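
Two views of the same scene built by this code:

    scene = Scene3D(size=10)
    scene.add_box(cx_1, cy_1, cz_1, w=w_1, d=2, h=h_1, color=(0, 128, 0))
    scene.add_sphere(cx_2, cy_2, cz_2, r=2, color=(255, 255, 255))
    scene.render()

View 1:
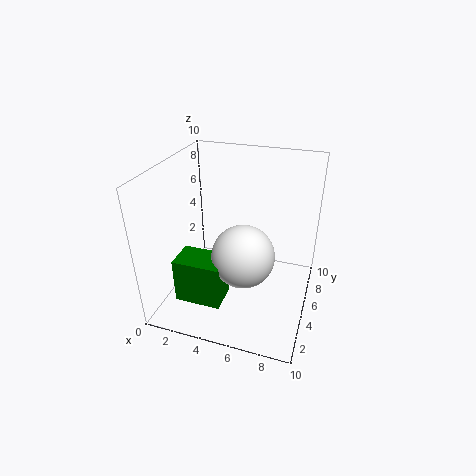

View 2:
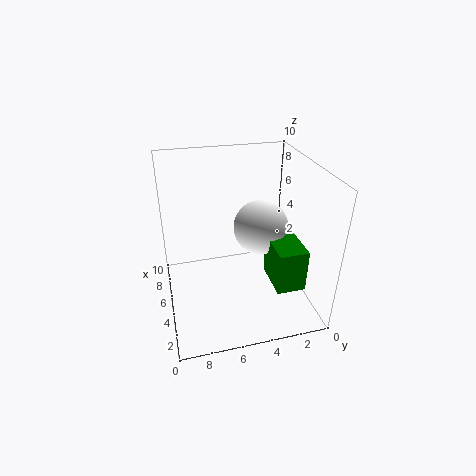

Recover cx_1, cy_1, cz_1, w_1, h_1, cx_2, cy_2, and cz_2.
cx_1 = 2
cy_1 = 1
cz_1 = 2
w_1 = 3
h_1 = 3
cx_2 = 6
cy_2 = 3
cz_2 = 5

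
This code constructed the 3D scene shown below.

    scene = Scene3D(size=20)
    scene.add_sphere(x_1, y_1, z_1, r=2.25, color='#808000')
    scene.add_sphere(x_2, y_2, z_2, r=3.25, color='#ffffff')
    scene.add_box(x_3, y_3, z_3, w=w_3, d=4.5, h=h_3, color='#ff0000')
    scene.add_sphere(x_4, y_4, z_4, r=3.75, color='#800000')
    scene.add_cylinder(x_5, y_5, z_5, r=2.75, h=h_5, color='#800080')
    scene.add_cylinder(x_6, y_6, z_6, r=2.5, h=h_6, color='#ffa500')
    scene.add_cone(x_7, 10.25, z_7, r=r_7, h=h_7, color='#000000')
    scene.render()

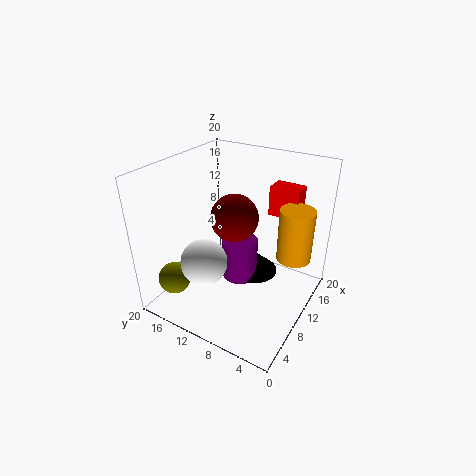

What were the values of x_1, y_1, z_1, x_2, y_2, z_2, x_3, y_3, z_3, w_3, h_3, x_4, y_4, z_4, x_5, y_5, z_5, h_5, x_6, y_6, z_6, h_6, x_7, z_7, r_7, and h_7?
x_1 = 4, y_1 = 17, z_1 = 4.25, x_2 = 6.25, y_2 = 13.25, z_2 = 7, x_3 = 16.75, y_3 = 4.25, z_3 = 11, w_3 = 3, h_3 = 4.5, x_4 = 14.75, y_4 = 13.5, z_4 = 10, x_5 = 13.5, y_5 = 11.75, z_5 = 0.75, h_5 = 6.5, x_6 = 15, y_6 = 3.5, z_6 = 6, h_6 = 7.75, x_7 = 15.5, z_7 = 1, r_7 = 3.75, h_7 = 3.5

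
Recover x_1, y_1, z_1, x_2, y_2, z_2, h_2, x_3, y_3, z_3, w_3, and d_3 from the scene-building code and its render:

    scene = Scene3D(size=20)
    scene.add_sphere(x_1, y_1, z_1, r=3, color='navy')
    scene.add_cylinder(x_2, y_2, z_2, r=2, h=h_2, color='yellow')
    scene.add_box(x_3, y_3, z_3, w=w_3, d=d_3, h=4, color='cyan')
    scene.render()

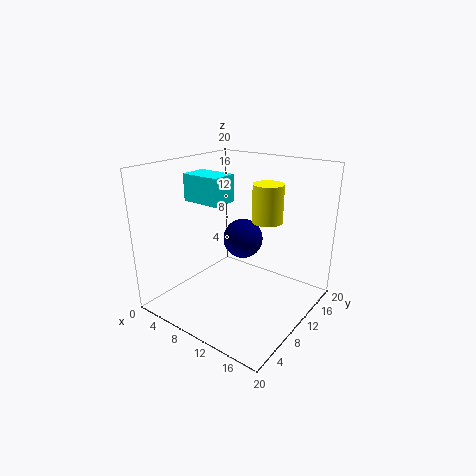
x_1 = 8
y_1 = 14
z_1 = 8
x_2 = 14
y_2 = 11
z_2 = 13
h_2 = 5
x_3 = 1
y_3 = 9
z_3 = 14
w_3 = 6
d_3 = 4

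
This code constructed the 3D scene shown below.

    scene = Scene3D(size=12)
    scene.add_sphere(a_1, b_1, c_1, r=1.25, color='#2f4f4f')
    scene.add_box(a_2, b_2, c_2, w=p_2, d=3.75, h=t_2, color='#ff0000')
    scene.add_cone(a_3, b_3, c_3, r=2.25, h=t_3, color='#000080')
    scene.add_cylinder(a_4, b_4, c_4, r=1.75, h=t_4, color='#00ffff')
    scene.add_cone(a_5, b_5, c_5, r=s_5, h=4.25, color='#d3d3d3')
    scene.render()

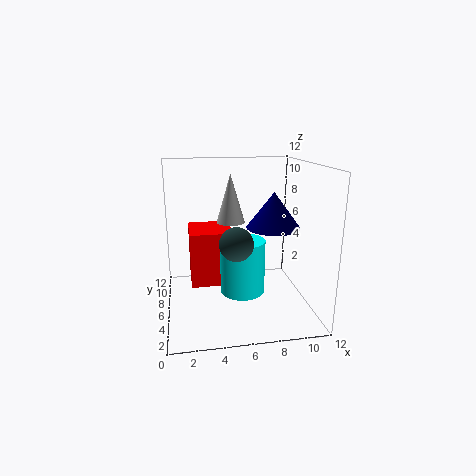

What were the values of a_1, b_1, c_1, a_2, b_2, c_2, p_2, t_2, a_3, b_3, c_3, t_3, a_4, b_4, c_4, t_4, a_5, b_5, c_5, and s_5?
a_1 = 5.25; b_1 = 2.5; c_1 = 6.75; a_2 = 2; b_2 = 5; c_2 = 2.25; p_2 = 3.5; t_2 = 4.5; a_3 = 9; b_3 = 6; c_3 = 6.75; t_3 = 3; a_4 = 6; b_4 = 4; c_4 = 2.25; t_4 = 4.25; a_5 = 5.75; b_5 = 8.25; c_5 = 6.75; s_5 = 1.25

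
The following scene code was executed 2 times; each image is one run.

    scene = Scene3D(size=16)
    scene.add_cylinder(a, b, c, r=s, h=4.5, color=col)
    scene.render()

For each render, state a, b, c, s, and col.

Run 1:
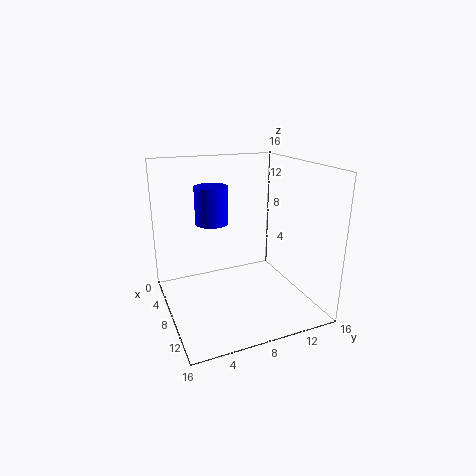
a = 3.5; b = 6.5; c = 8.5; s = 2; col = 'blue'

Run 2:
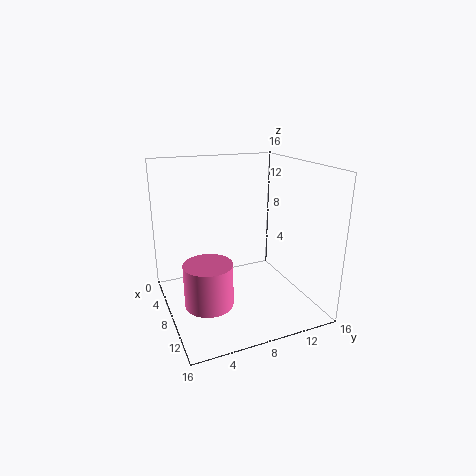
a = 11; b = 3.5; c = 2.5; s = 2.5; col = 'hotpink'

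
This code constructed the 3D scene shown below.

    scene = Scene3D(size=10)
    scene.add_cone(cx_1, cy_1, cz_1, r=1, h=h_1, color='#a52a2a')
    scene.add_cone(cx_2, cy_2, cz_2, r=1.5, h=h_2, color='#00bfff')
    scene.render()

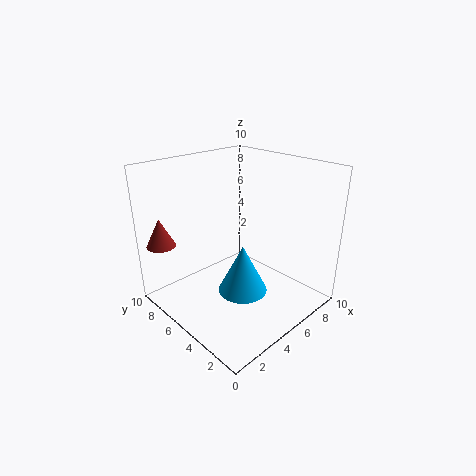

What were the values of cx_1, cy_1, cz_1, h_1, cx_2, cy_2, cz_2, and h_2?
cx_1 = 1
cy_1 = 8.5
cz_1 = 4.5
h_1 = 2
cx_2 = 3
cy_2 = 2.5
cz_2 = 3
h_2 = 3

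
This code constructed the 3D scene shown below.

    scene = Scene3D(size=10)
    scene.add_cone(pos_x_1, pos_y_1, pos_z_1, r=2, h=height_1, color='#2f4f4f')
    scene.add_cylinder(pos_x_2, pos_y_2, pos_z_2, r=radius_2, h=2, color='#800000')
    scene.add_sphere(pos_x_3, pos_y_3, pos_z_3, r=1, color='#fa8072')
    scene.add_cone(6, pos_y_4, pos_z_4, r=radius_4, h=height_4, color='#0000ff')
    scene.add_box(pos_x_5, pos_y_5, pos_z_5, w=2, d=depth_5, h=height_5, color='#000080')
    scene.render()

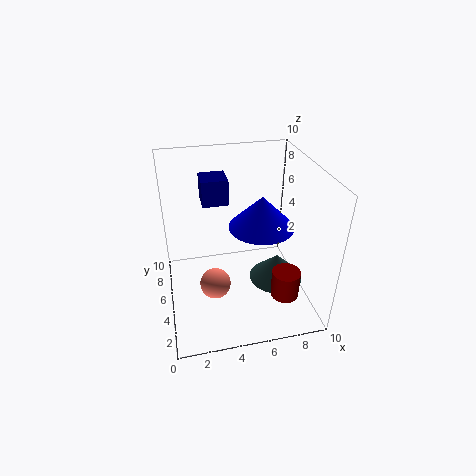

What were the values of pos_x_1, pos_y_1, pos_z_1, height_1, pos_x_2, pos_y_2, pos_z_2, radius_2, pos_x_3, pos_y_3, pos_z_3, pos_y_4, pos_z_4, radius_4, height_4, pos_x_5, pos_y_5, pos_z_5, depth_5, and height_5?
pos_x_1 = 8
pos_y_1 = 5
pos_z_1 = 1
height_1 = 2
pos_x_2 = 8
pos_y_2 = 3
pos_z_2 = 1
radius_2 = 1
pos_x_3 = 3
pos_y_3 = 3
pos_z_3 = 3
pos_y_4 = 3
pos_z_4 = 7
radius_4 = 2
height_4 = 2
pos_x_5 = 3
pos_y_5 = 8
pos_z_5 = 6
depth_5 = 2
height_5 = 2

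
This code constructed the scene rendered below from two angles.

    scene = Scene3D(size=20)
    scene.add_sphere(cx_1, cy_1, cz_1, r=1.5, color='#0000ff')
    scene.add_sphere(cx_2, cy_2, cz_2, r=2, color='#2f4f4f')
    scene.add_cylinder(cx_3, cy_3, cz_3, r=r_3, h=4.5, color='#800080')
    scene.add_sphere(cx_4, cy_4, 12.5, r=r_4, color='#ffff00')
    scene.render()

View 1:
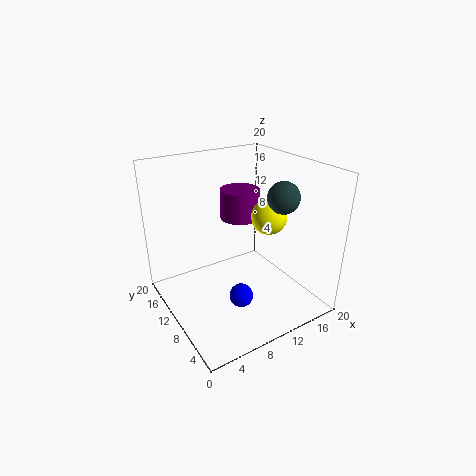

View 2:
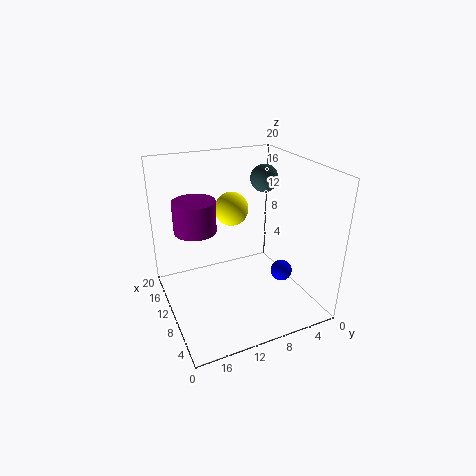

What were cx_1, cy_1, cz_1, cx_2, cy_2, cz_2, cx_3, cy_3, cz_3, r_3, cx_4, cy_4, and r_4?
cx_1 = 7
cy_1 = 4.5
cz_1 = 5
cx_2 = 13
cy_2 = 4.5
cz_2 = 17
cx_3 = 13.5
cy_3 = 15
cz_3 = 10.5
r_3 = 3
cx_4 = 14.5
cy_4 = 9
r_4 = 2.5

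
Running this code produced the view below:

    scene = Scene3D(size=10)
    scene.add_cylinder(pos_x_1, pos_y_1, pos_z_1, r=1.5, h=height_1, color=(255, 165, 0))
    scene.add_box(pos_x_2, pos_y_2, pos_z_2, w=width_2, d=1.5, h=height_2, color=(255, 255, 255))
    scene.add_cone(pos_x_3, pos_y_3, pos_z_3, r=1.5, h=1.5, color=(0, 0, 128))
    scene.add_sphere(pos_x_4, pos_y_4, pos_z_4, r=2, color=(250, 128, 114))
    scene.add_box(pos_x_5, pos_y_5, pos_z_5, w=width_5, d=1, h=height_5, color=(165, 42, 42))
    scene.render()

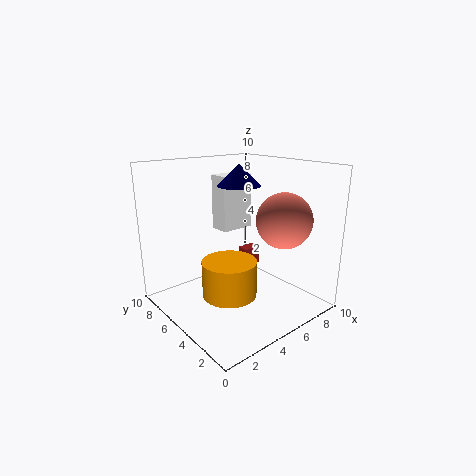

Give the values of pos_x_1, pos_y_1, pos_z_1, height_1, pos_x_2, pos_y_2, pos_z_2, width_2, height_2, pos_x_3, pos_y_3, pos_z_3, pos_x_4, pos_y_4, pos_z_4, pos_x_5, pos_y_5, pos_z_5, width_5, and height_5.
pos_x_1 = 1.5
pos_y_1 = 1.5
pos_z_1 = 3.5
height_1 = 2
pos_x_2 = 5
pos_y_2 = 6.5
pos_z_2 = 5
width_2 = 2.5
height_2 = 4
pos_x_3 = 5.5
pos_y_3 = 5.5
pos_z_3 = 8.5
pos_x_4 = 8
pos_y_4 = 3.5
pos_z_4 = 6
pos_x_5 = 8
pos_y_5 = 7.5
pos_z_5 = 1
width_5 = 1.5
height_5 = 1.5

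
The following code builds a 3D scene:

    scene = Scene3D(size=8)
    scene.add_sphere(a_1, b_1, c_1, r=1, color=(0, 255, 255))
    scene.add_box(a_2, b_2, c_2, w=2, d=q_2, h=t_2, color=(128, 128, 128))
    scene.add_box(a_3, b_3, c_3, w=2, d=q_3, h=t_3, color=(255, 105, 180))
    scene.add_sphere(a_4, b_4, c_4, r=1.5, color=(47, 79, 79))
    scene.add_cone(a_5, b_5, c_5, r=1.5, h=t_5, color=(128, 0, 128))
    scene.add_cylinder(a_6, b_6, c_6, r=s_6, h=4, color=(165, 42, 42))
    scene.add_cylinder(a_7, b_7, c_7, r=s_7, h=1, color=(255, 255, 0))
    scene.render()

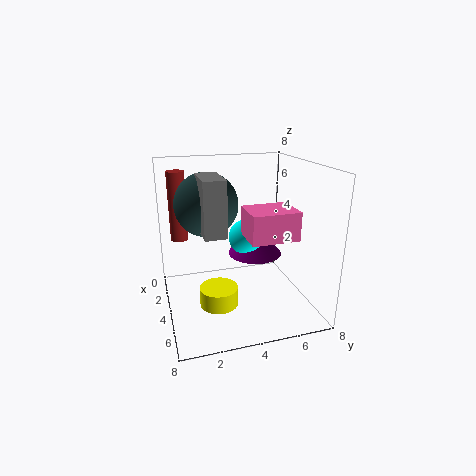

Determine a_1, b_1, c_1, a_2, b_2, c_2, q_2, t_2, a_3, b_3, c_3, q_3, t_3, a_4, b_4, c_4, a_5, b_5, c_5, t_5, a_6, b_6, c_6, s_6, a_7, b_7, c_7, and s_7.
a_1 = 4, b_1 = 4.5, c_1 = 4, a_2 = 5.5, b_2 = 1.5, c_2 = 5.5, q_2 = 1, t_2 = 2.5, a_3 = 4.5, b_3 = 4, c_3 = 4.5, q_3 = 2.5, t_3 = 1.5, a_4 = 5.5, b_4 = 2, c_4 = 6.5, a_5 = 4, b_5 = 5, c_5 = 3, t_5 = 1.5, a_6 = 2, b_6 = 1, c_6 = 3.5, s_6 = 0.5, a_7 = 5.5, b_7 = 2.5, c_7 = 1, s_7 = 1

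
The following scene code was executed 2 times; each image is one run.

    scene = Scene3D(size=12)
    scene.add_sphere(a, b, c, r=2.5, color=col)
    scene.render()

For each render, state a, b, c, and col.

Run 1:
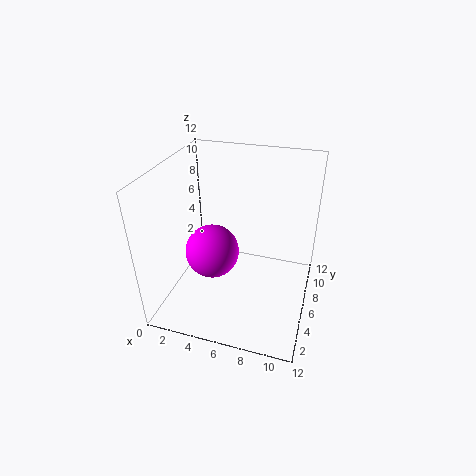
a = 3, b = 7.5, c = 3, col = 'magenta'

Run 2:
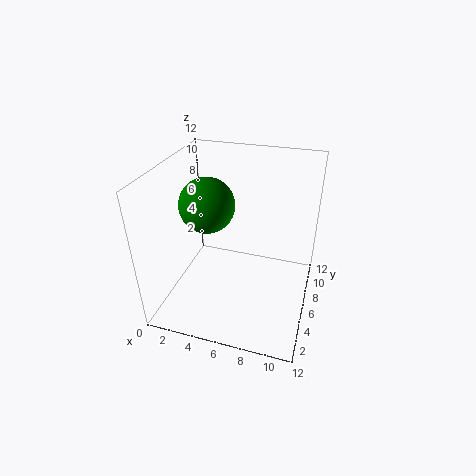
a = 2.5, b = 8, c = 7.5, col = 'green'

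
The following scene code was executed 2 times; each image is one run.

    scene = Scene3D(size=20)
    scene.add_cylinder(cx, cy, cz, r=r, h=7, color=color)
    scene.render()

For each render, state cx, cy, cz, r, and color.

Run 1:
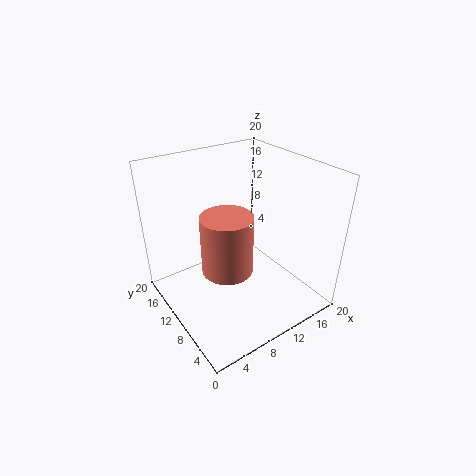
cx = 5
cy = 5
cz = 10
r = 3
color = 'salmon'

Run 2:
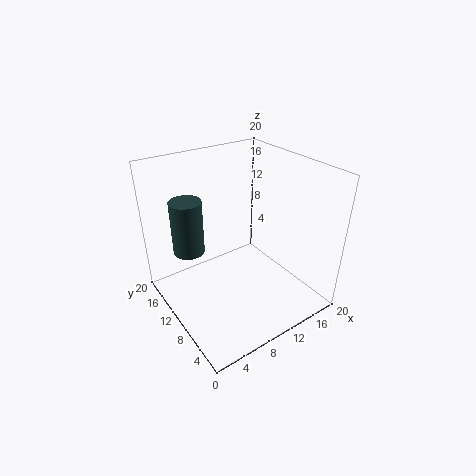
cx = 3
cy = 11
cz = 10
r = 2
color = 'darkslategray'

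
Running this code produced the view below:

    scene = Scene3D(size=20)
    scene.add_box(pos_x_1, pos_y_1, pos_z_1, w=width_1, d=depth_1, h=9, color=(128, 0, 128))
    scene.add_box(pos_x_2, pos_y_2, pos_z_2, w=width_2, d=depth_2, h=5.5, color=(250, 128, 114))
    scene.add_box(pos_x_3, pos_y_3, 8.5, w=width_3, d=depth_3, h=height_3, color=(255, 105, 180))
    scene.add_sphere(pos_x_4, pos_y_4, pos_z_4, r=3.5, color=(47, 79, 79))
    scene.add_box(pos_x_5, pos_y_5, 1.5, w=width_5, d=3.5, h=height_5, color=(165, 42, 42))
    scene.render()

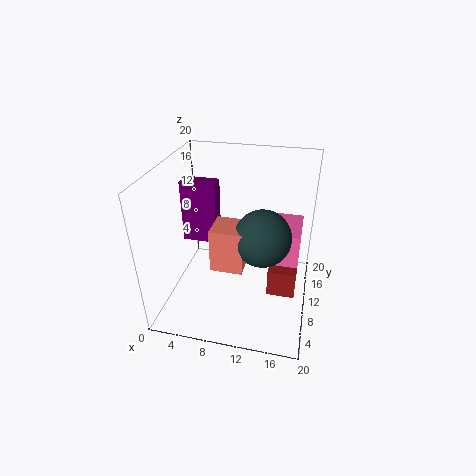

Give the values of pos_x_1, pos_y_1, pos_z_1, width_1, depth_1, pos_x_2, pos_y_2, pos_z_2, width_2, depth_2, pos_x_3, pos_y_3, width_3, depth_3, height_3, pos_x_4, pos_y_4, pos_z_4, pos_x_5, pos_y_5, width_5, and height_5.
pos_x_1 = 1.5, pos_y_1 = 11, pos_z_1 = 8, width_1 = 5, depth_1 = 2.5, pos_x_2 = 8, pos_y_2 = 3.5, pos_z_2 = 9, width_2 = 4, depth_2 = 4, pos_x_3 = 14, pos_y_3 = 7, width_3 = 4.5, depth_3 = 6, height_3 = 4.5, pos_x_4 = 14, pos_y_4 = 6, pos_z_4 = 13, pos_x_5 = 14.5, pos_y_5 = 9, width_5 = 4, height_5 = 4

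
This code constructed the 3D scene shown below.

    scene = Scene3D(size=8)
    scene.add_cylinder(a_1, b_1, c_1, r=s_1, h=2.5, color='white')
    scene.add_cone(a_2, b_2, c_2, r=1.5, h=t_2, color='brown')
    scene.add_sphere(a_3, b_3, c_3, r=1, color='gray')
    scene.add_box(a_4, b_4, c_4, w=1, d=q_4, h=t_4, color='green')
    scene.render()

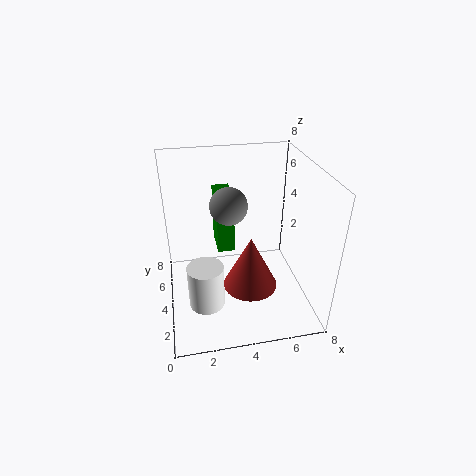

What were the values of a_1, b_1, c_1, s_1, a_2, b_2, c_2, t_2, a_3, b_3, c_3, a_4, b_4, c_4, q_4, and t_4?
a_1 = 2, b_1 = 3, c_1 = 0.5, s_1 = 1, a_2 = 4.5, b_2 = 3, c_2 = 1.5, t_2 = 3, a_3 = 3.5, b_3 = 4, c_3 = 6, a_4 = 3, b_4 = 5, c_4 = 2.5, q_4 = 2, t_4 = 3.5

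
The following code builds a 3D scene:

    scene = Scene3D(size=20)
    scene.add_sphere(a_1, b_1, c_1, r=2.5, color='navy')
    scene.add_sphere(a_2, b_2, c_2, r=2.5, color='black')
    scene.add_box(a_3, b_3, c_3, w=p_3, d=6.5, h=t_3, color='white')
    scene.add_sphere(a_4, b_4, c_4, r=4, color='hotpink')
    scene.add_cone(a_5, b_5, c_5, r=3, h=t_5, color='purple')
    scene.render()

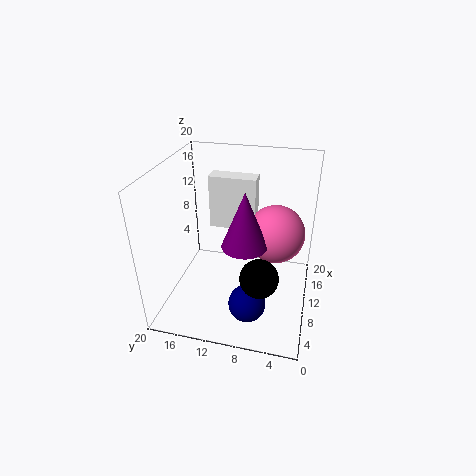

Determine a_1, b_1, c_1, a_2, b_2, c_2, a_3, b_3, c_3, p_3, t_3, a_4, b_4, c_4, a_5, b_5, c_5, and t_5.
a_1 = 5, b_1 = 7.5, c_1 = 3, a_2 = 5, b_2 = 6, c_2 = 7.5, a_3 = 11.5, b_3 = 8, c_3 = 10.5, p_3 = 2.5, t_3 = 7.5, a_4 = 11.5, b_4 = 5, c_4 = 10.5, a_5 = 7.5, b_5 = 8.5, c_5 = 10.5, t_5 = 7.5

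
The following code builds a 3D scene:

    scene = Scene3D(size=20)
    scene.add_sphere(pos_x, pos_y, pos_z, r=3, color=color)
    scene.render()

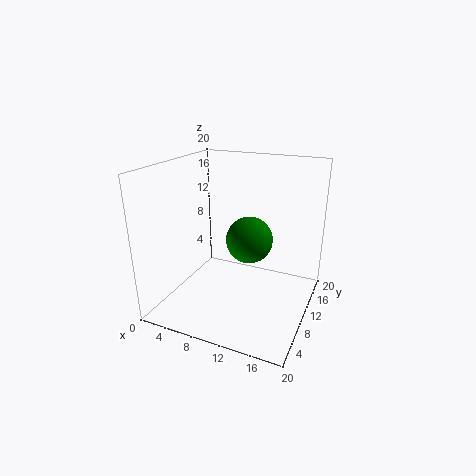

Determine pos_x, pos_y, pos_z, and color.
pos_x = 12.5; pos_y = 8; pos_z = 11; color = 'green'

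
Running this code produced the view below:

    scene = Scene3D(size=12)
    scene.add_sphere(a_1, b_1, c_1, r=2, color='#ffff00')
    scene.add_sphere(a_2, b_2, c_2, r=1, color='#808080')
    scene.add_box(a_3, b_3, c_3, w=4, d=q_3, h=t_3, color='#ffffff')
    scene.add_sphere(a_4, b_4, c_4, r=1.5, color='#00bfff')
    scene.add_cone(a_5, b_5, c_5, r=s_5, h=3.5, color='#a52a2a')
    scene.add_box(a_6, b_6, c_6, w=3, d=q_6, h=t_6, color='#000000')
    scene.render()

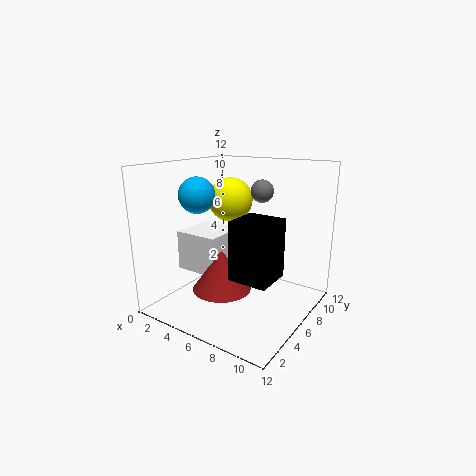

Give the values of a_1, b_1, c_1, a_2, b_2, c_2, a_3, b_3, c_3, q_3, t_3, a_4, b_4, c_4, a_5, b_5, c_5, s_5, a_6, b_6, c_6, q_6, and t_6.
a_1 = 3.5; b_1 = 8.5; c_1 = 8.5; a_2 = 6.5; b_2 = 9; c_2 = 9.5; a_3 = 0.5; b_3 = 4.5; c_3 = 2.5; q_3 = 4; t_3 = 3.5; a_4 = 3; b_4 = 4.5; c_4 = 9.5; a_5 = 5; b_5 = 5; c_5 = 1.5; s_5 = 2.5; a_6 = 7.5; b_6 = 2.5; c_6 = 4; q_6 = 3; t_6 = 4.5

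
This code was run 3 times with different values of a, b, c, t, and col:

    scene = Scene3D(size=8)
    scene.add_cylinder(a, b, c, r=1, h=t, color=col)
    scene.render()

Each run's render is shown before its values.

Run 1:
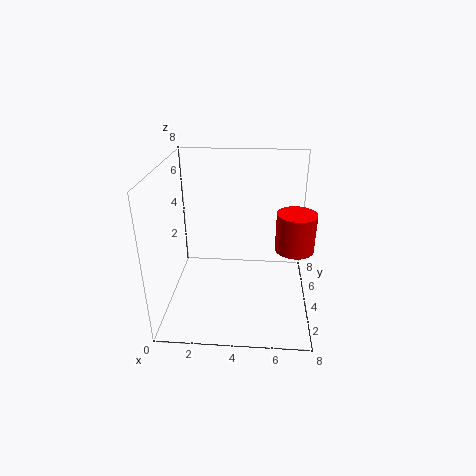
a = 7, b = 3, c = 4, t = 2, col = 'red'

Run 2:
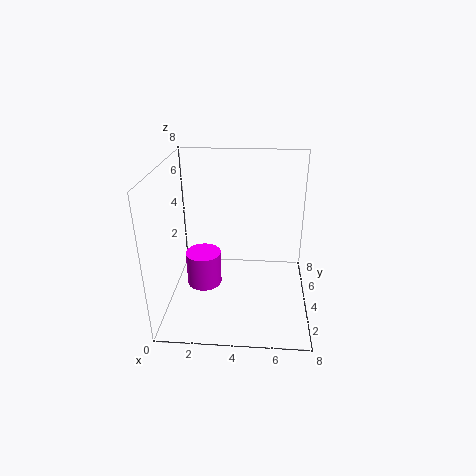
a = 2, b = 4, c = 1, t = 2, col = 'magenta'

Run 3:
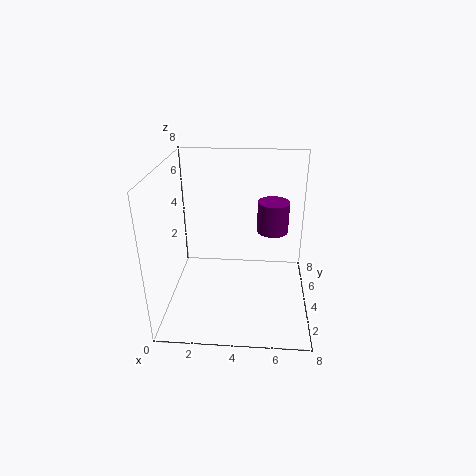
a = 6, b = 7, c = 3, t = 2, col = 'purple'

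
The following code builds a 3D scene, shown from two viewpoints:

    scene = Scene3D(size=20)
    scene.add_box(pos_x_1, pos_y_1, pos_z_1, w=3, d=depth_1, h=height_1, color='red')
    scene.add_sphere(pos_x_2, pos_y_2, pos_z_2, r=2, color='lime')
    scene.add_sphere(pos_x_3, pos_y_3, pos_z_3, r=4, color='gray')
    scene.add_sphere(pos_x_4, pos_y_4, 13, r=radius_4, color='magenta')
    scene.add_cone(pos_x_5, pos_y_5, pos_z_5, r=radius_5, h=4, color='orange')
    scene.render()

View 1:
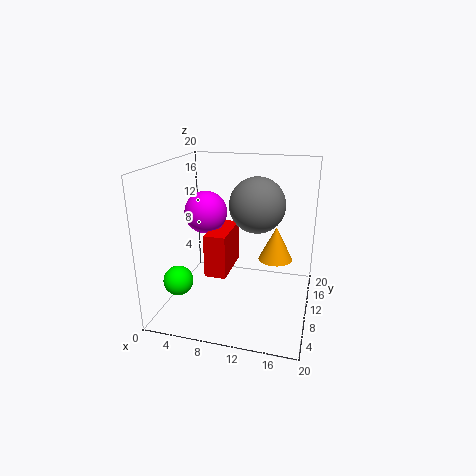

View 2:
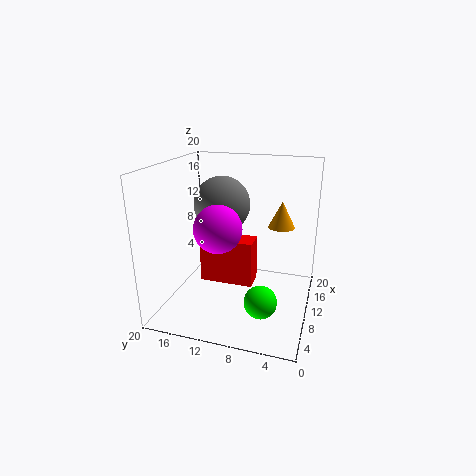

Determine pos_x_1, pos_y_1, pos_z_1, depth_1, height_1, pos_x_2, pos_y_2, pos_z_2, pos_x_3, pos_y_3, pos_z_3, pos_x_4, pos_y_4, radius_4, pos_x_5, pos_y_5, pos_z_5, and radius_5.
pos_x_1 = 6; pos_y_1 = 7; pos_z_1 = 5; depth_1 = 7; height_1 = 6; pos_x_2 = 3; pos_y_2 = 5; pos_z_2 = 5; pos_x_3 = 12; pos_y_3 = 13; pos_z_3 = 14; pos_x_4 = 5; pos_y_4 = 11; radius_4 = 3; pos_x_5 = 16; pos_y_5 = 5; pos_z_5 = 10; radius_5 = 2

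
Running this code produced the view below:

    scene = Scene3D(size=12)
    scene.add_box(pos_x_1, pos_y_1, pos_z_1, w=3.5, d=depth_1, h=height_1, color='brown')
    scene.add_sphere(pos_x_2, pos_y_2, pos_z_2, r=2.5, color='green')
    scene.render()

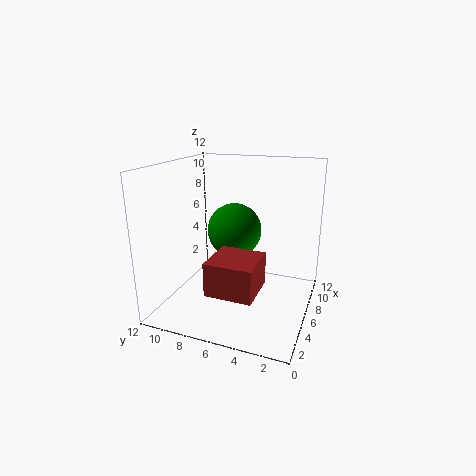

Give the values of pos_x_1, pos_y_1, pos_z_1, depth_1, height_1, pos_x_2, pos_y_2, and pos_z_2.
pos_x_1 = 0.5
pos_y_1 = 3
pos_z_1 = 3.5
depth_1 = 3.5
height_1 = 2.5
pos_x_2 = 9
pos_y_2 = 7.5
pos_z_2 = 5.5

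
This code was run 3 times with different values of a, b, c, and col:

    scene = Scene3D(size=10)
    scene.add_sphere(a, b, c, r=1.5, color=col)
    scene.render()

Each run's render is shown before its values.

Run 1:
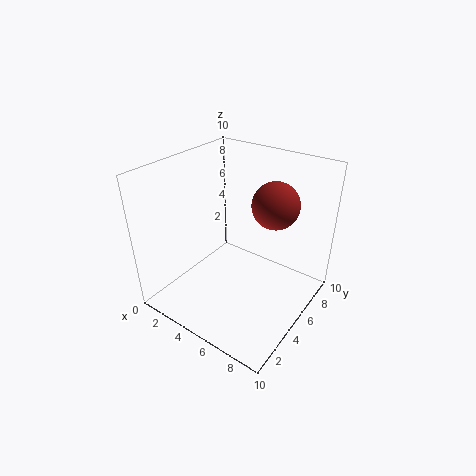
a = 7.5
b = 5.5
c = 8
col = 'brown'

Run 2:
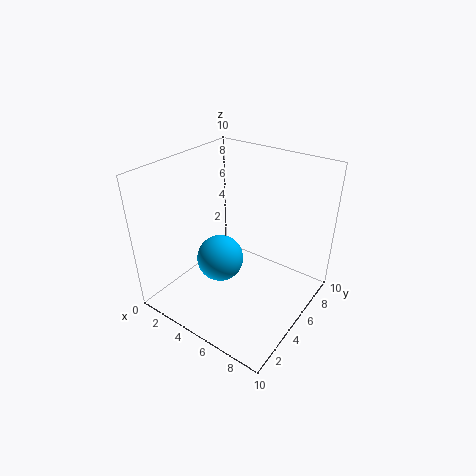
a = 5
b = 3
c = 4.5
col = 'deepskyblue'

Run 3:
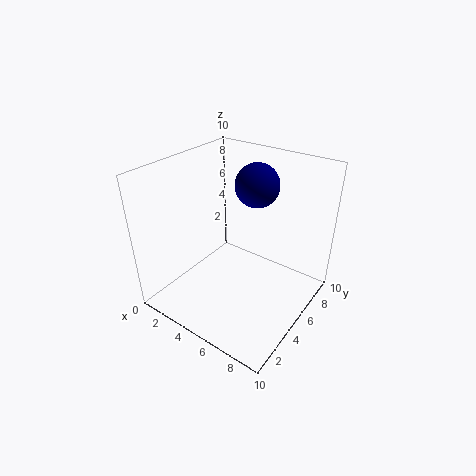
a = 5.5
b = 6.5
c = 8.5
col = 'navy'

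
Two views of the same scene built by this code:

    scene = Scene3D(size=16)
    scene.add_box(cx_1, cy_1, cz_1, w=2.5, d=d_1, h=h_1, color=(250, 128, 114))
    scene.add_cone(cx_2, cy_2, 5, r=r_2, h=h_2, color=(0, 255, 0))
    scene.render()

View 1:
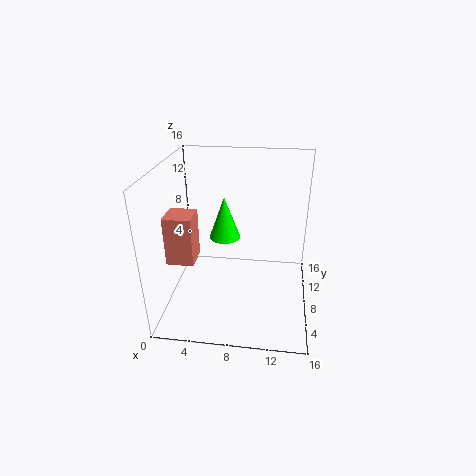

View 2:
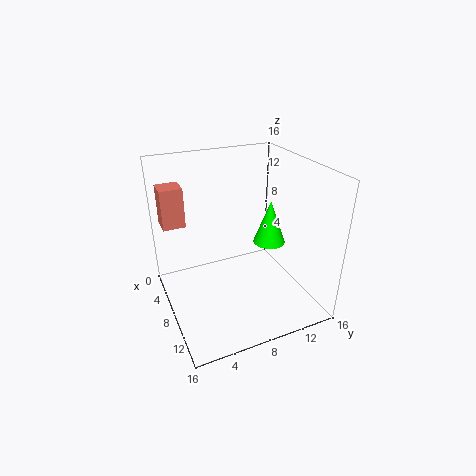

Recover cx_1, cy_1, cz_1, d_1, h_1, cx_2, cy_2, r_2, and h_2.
cx_1 = 2.5
cy_1 = 0.5
cz_1 = 9
d_1 = 2.5
h_1 = 4.5
cx_2 = 5.5
cy_2 = 13.5
r_2 = 2
h_2 = 5.5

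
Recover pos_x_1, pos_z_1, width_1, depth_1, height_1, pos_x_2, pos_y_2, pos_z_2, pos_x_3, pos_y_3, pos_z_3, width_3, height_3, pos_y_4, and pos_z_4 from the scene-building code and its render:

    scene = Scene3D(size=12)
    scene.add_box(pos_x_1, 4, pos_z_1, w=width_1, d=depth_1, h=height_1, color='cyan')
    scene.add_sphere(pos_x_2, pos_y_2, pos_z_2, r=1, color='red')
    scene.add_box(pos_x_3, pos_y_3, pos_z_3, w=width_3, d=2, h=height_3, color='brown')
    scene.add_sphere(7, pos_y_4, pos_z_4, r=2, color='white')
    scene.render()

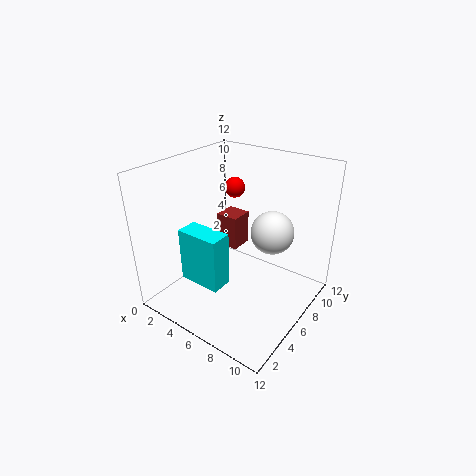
pos_x_1 = 1
pos_z_1 = 1
width_1 = 4
depth_1 = 2
height_1 = 5
pos_x_2 = 2
pos_y_2 = 11
pos_z_2 = 8
pos_x_3 = 3
pos_y_3 = 7
pos_z_3 = 4
width_3 = 2
height_3 = 3
pos_y_4 = 10
pos_z_4 = 5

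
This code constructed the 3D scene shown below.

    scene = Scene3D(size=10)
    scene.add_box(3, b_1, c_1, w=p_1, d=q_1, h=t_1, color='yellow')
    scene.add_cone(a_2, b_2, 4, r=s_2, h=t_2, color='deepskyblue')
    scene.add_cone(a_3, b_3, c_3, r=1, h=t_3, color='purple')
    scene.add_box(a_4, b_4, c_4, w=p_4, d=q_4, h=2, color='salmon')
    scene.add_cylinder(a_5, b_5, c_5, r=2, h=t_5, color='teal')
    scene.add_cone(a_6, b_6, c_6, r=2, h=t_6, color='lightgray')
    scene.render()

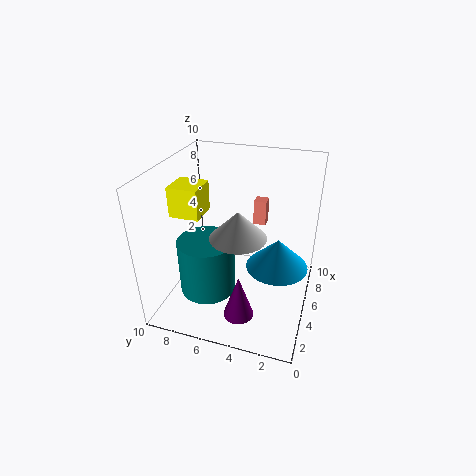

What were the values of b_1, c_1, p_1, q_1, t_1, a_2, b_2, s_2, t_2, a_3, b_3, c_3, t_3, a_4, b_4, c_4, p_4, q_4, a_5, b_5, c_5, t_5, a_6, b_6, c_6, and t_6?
b_1 = 7; c_1 = 7; p_1 = 2; q_1 = 2; t_1 = 2; a_2 = 4; b_2 = 2; s_2 = 2; t_2 = 2; a_3 = 2; b_3 = 4; c_3 = 1; t_3 = 3; a_4 = 9; b_4 = 4; c_4 = 4; p_4 = 1; q_4 = 1; a_5 = 4; b_5 = 7; c_5 = 1; t_5 = 4; a_6 = 5; b_6 = 5; c_6 = 5; t_6 = 2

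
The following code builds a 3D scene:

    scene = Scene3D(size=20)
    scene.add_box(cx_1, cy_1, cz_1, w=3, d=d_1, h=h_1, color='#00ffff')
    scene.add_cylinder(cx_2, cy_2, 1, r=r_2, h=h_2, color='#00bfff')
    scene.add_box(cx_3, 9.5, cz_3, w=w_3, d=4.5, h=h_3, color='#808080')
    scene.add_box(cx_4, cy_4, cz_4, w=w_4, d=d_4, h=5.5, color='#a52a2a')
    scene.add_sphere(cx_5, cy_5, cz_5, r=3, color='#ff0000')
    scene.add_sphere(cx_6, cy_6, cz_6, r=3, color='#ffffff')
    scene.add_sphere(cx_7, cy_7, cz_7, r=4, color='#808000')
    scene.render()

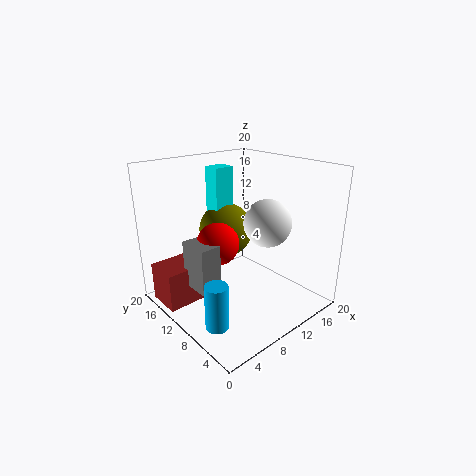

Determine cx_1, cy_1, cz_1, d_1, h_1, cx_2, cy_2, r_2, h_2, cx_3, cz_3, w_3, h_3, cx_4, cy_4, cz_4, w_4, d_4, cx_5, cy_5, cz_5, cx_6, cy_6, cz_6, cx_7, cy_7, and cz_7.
cx_1 = 9.5, cy_1 = 14, cz_1 = 10.5, d_1 = 2.5, h_1 = 8.5, cx_2 = 3, cy_2 = 6, r_2 = 1.5, h_2 = 6, cx_3 = 3.5, cz_3 = 3.5, w_3 = 3, h_3 = 6.5, cx_4 = 0.5, cy_4 = 13, cz_4 = 0.5, w_4 = 6.5, d_4 = 5, cx_5 = 8, cy_5 = 12, cz_5 = 9, cx_6 = 10.5, cy_6 = 5, cz_6 = 13.5, cx_7 = 11.5, cy_7 = 14.5, cz_7 = 9.5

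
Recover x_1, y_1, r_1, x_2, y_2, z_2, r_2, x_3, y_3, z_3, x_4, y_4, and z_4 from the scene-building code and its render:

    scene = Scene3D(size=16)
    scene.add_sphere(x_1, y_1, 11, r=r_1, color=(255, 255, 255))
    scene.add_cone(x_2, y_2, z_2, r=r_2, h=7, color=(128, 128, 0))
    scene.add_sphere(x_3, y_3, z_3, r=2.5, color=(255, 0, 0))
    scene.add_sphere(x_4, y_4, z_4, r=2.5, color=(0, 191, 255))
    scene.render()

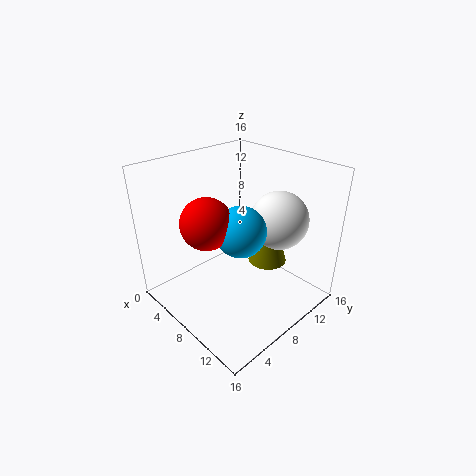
x_1 = 12, y_1 = 10, r_1 = 3, x_2 = 11.5, y_2 = 9, z_2 = 6.5, r_2 = 2, x_3 = 9, y_3 = 3, z_3 = 12, x_4 = 11, y_4 = 5.5, z_4 = 11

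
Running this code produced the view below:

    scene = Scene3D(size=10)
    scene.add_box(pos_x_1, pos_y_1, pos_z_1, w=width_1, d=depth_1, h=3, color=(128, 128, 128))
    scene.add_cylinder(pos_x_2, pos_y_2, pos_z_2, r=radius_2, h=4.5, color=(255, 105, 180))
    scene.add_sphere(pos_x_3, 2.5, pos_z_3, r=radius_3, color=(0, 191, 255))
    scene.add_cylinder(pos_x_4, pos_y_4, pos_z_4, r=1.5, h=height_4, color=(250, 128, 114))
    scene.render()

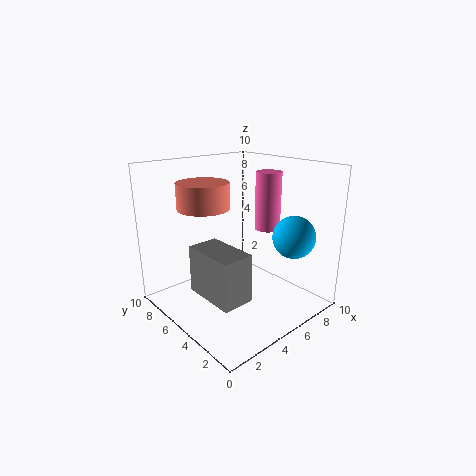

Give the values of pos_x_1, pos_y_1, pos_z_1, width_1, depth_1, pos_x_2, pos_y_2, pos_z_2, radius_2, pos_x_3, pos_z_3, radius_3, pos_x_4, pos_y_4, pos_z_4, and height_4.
pos_x_1 = 1, pos_y_1 = 1.5, pos_z_1 = 2.5, width_1 = 2, depth_1 = 3.5, pos_x_2 = 9, pos_y_2 = 6, pos_z_2 = 4.5, radius_2 = 1, pos_x_3 = 8, pos_z_3 = 5, radius_3 = 1.5, pos_x_4 = 1.5, pos_y_4 = 4, pos_z_4 = 8, height_4 = 1.5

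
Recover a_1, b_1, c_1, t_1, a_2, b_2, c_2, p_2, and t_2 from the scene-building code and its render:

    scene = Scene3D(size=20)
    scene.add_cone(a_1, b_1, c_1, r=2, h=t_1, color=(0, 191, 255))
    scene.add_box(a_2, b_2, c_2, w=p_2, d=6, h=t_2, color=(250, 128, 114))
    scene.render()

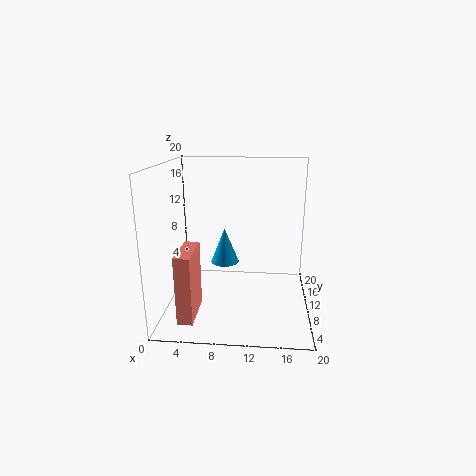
a_1 = 8; b_1 = 11; c_1 = 6; t_1 = 5; a_2 = 3; b_2 = 2; c_2 = 1; p_2 = 2; t_2 = 9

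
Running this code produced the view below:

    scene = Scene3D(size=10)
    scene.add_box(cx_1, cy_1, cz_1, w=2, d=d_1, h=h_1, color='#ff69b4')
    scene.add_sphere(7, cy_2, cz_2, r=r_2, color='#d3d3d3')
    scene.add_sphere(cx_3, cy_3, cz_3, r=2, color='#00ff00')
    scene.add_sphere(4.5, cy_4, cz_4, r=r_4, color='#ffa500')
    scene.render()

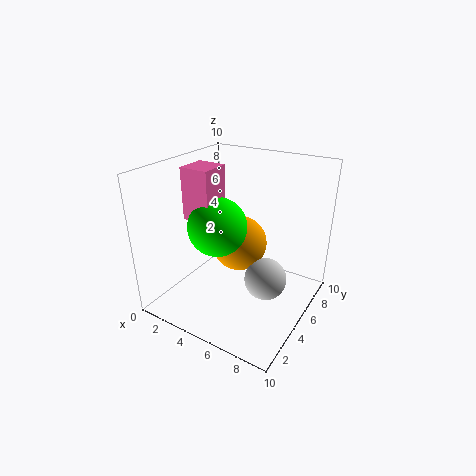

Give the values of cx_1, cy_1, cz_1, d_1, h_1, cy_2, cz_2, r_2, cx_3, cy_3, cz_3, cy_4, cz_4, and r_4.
cx_1 = 2, cy_1 = 3, cz_1 = 6.5, d_1 = 2, h_1 = 3.5, cy_2 = 5.5, cz_2 = 2, r_2 = 1.5, cx_3 = 4, cy_3 = 4, cz_3 = 6, cy_4 = 6, cz_4 = 4, r_4 = 2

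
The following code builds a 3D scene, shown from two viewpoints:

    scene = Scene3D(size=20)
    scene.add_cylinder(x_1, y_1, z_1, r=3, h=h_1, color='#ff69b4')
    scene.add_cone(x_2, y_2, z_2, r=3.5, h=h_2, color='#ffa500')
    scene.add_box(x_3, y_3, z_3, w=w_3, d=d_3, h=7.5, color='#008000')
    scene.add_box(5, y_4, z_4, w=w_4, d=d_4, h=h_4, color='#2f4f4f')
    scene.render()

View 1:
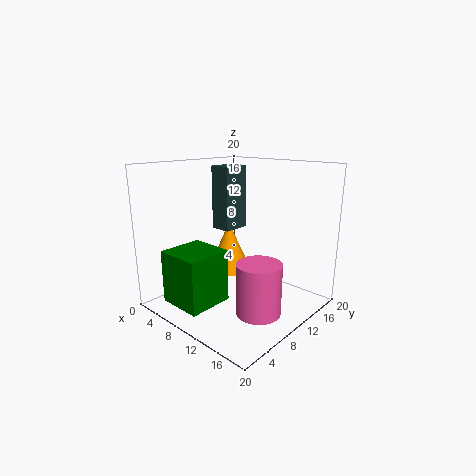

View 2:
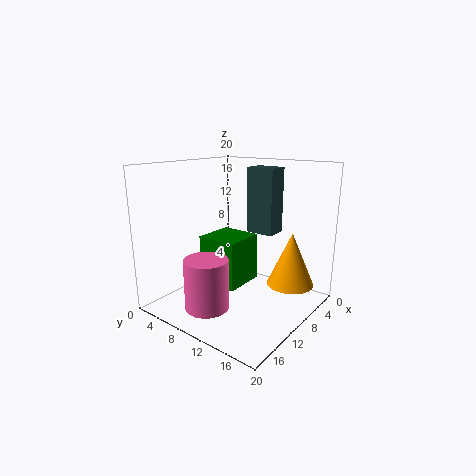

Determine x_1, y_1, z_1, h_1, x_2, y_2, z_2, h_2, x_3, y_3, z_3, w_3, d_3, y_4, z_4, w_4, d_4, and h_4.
x_1 = 15, y_1 = 8.5, z_1 = 1, h_1 = 7, x_2 = 3.5, y_2 = 15, z_2 = 2, h_2 = 8, x_3 = 3, y_3 = 2, z_3 = 1, w_3 = 6.5, d_3 = 6.5, y_4 = 10, z_4 = 10.5, w_4 = 3, d_4 = 4, h_4 = 9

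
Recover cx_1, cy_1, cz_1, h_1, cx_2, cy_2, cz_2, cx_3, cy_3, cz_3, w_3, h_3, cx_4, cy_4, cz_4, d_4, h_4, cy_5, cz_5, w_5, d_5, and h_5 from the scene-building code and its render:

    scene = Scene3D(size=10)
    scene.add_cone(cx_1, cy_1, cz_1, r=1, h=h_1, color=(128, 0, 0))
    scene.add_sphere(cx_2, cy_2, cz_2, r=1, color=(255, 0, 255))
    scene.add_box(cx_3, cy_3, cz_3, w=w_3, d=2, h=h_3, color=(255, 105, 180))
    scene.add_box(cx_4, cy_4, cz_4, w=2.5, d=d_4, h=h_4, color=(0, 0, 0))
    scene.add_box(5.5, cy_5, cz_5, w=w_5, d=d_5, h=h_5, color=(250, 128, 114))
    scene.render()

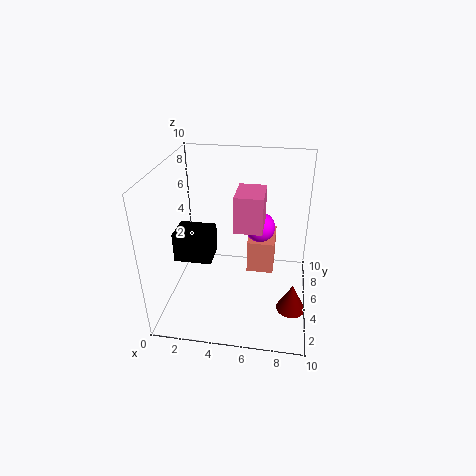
cx_1 = 9; cy_1 = 3.5; cz_1 = 0.5; h_1 = 2; cx_2 = 6.5; cy_2 = 5; cz_2 = 6; cx_3 = 5.5; cy_3 = 0.5; cz_3 = 8; w_3 = 1.5; h_3 = 2; cx_4 = 1; cy_4 = 3; cz_4 = 4; d_4 = 2; h_4 = 2; cy_5 = 6; cz_5 = 1.5; w_5 = 2; d_5 = 3; h_5 = 2.5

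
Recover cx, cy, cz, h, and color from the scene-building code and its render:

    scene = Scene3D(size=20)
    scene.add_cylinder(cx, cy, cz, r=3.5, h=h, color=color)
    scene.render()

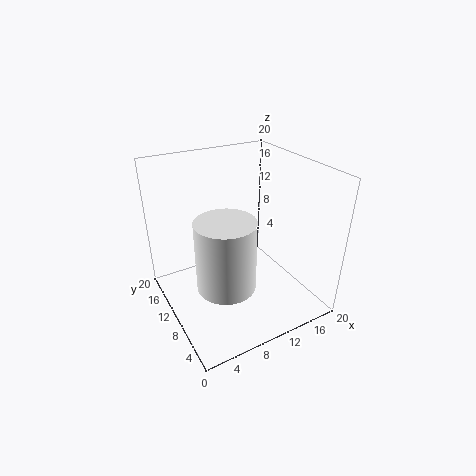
cx = 5; cy = 4; cz = 8; h = 8.5; color = 'white'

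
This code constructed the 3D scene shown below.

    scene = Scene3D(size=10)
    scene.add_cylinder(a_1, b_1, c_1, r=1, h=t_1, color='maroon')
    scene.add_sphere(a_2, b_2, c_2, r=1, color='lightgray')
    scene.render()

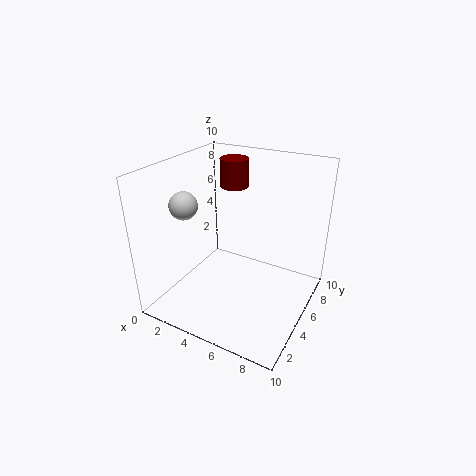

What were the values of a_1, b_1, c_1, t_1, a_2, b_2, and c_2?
a_1 = 3.75, b_1 = 6.75, c_1 = 8, t_1 = 2, a_2 = 1.25, b_2 = 4, c_2 = 7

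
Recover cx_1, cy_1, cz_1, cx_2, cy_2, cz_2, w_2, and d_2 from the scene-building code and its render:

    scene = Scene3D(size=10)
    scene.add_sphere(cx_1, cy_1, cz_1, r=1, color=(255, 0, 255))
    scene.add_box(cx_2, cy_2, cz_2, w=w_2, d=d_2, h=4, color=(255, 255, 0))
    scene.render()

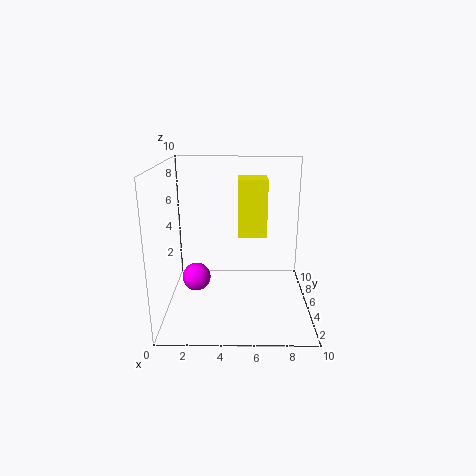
cx_1 = 2, cy_1 = 5, cz_1 = 2, cx_2 = 5, cy_2 = 5, cz_2 = 5, w_2 = 2, d_2 = 2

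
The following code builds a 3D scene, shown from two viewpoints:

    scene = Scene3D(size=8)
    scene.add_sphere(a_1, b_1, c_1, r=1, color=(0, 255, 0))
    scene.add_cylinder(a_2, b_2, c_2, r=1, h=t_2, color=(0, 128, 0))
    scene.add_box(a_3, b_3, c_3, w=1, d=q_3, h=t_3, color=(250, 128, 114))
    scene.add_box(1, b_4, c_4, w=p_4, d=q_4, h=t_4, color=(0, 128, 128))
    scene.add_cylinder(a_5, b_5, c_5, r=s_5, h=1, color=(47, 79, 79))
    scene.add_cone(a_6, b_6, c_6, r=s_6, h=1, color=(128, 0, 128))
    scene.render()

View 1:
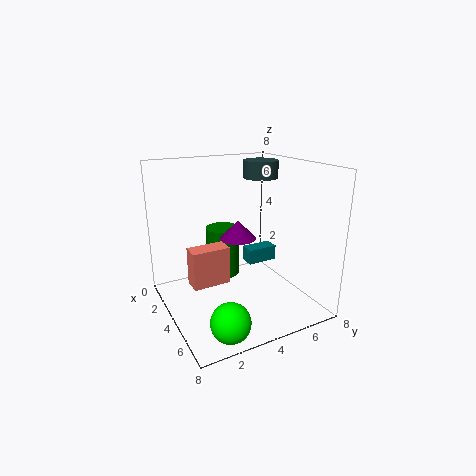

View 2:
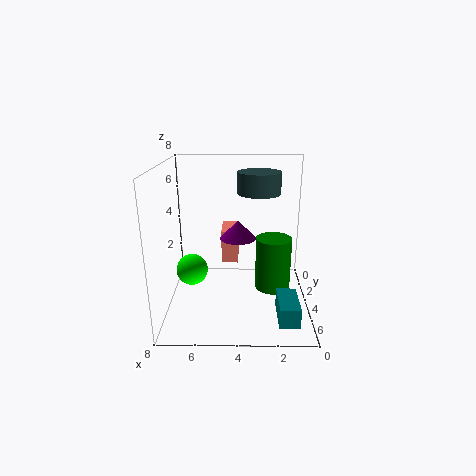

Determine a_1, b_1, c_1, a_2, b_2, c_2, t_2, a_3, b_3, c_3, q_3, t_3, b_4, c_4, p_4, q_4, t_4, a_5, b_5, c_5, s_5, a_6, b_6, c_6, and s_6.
a_1 = 7, b_1 = 2, c_1 = 1, a_2 = 2, b_2 = 4, c_2 = 1, t_2 = 3, a_3 = 4, b_3 = 1, c_3 = 2, q_3 = 2, t_3 = 2, b_4 = 6, c_4 = 1, p_4 = 1, q_4 = 2, t_4 = 1, a_5 = 3, b_5 = 6, c_5 = 7, s_5 = 1, a_6 = 4, b_6 = 4, c_6 = 4, s_6 = 1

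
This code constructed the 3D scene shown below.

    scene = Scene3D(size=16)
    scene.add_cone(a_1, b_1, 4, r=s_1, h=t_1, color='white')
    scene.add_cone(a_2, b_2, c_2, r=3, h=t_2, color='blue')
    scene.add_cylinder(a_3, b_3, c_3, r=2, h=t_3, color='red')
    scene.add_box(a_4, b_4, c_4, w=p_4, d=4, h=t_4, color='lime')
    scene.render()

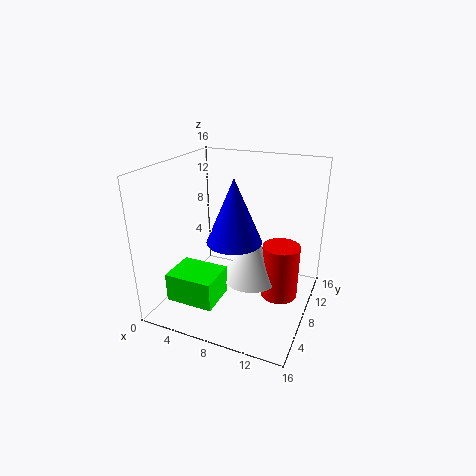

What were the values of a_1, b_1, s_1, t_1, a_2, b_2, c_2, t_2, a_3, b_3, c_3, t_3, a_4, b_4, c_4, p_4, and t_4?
a_1 = 10; b_1 = 7; s_1 = 3; t_1 = 6; a_2 = 8; b_2 = 7; c_2 = 8; t_2 = 7; a_3 = 13; b_3 = 8; c_3 = 2; t_3 = 6; a_4 = 3; b_4 = 1; c_4 = 3; p_4 = 5; t_4 = 3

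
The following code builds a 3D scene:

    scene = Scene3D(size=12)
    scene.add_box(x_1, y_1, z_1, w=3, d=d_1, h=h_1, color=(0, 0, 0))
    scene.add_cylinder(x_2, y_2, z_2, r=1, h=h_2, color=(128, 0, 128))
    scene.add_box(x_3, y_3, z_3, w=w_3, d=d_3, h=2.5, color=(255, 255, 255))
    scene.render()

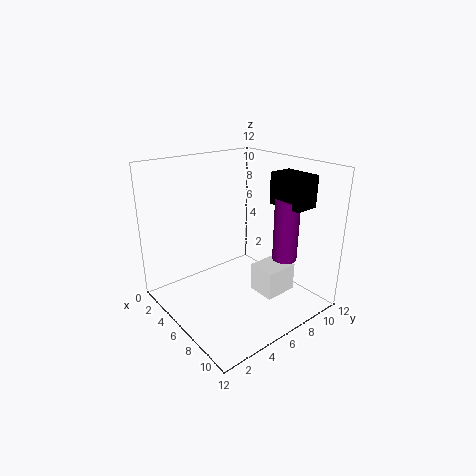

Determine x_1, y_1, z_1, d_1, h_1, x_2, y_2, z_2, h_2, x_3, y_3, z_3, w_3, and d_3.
x_1 = 7.5
y_1 = 8
z_1 = 9
d_1 = 2
h_1 = 2.5
x_2 = 9
y_2 = 8.5
z_2 = 4.5
h_2 = 5
x_3 = 6
y_3 = 7.5
z_3 = 0.5
w_3 = 2.5
d_3 = 3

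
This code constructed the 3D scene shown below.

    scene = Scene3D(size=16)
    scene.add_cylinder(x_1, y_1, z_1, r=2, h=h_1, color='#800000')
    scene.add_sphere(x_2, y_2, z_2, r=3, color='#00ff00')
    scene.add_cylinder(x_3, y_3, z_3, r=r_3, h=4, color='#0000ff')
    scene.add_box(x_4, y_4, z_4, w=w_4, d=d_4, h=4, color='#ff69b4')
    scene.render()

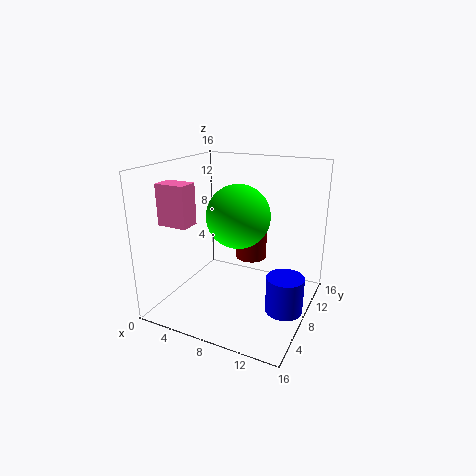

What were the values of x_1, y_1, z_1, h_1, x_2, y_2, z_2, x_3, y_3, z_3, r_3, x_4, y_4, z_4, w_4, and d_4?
x_1 = 7; y_1 = 14; z_1 = 3; h_1 = 5; x_2 = 10; y_2 = 4; z_2 = 12; x_3 = 14; y_3 = 7; z_3 = 1; r_3 = 2; x_4 = 3; y_4 = 1; z_4 = 11; w_4 = 3; d_4 = 2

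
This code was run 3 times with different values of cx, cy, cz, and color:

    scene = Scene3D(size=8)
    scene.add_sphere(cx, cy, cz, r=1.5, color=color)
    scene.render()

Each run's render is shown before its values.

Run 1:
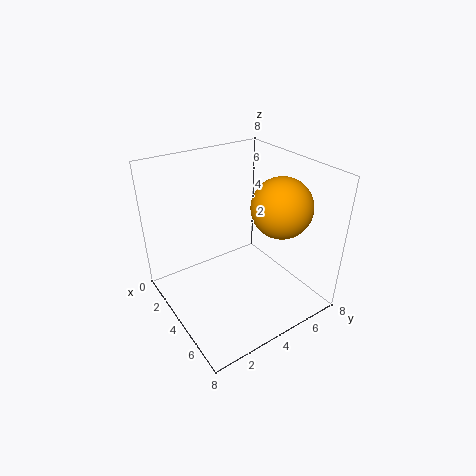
cx = 6.25, cy = 5, cz = 6.5, color = 'orange'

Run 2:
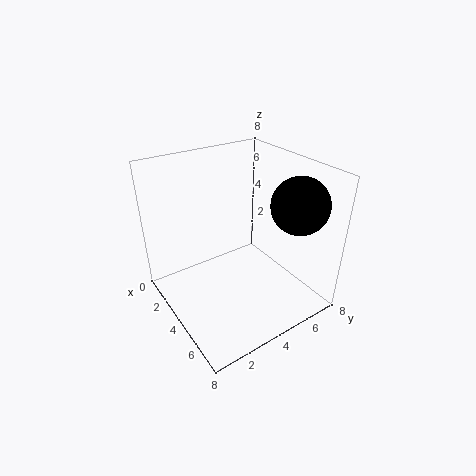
cx = 6.25, cy = 6.25, cz = 6.25, color = 'black'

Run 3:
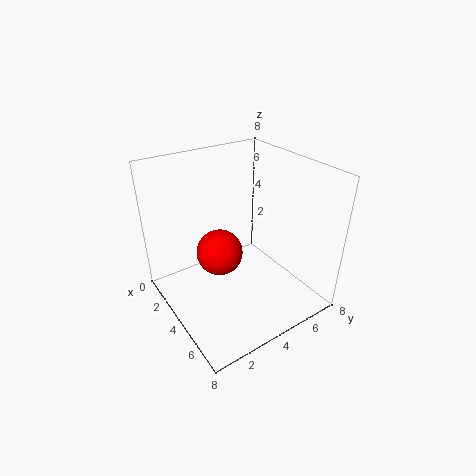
cx = 1.5, cy = 4.25, cz = 1.5, color = 'red'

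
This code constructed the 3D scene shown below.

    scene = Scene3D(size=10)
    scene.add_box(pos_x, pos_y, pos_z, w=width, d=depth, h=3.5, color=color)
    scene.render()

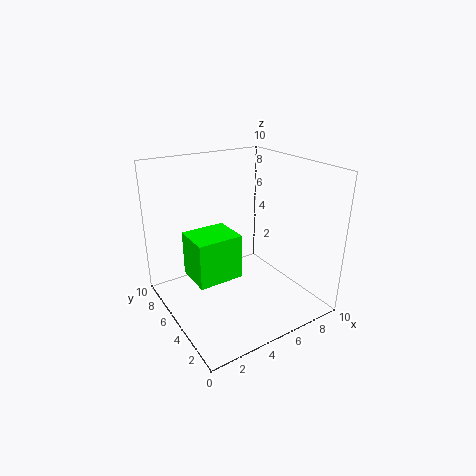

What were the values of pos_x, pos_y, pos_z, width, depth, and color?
pos_x = 2.5, pos_y = 6, pos_z = 1, width = 3.5, depth = 3, color = 'lime'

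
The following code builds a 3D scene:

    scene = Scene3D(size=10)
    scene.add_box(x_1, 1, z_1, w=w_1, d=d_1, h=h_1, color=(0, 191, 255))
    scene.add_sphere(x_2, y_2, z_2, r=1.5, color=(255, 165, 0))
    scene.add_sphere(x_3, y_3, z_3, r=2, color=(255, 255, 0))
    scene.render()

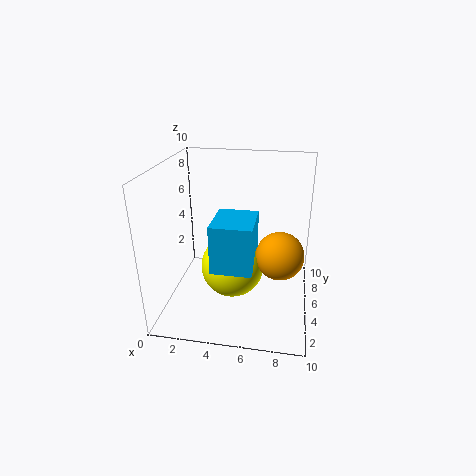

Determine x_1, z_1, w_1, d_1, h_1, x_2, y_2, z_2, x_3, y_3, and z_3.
x_1 = 4, z_1 = 4.5, w_1 = 2.5, d_1 = 3, h_1 = 3, x_2 = 8, y_2 = 3, z_2 = 5, x_3 = 5, y_3 = 3, z_3 = 4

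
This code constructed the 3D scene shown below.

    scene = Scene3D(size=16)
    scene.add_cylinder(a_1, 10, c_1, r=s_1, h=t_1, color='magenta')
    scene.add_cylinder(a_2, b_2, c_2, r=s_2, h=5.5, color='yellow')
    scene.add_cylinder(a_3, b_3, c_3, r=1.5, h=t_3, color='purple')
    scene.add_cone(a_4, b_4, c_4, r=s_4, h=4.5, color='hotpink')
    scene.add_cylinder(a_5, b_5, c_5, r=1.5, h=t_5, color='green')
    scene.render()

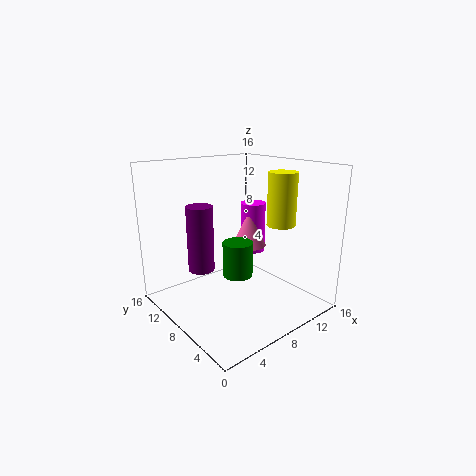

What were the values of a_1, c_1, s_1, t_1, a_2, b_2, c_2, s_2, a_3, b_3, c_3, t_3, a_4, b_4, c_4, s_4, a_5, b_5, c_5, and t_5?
a_1 = 12; c_1 = 5; s_1 = 1.5; t_1 = 6; a_2 = 10.5; b_2 = 4; c_2 = 10; s_2 = 1.5; a_3 = 5; b_3 = 11; c_3 = 4; t_3 = 7.5; a_4 = 11; b_4 = 9.5; c_4 = 6; s_4 = 2; a_5 = 5.5; b_5 = 5; c_5 = 5.5; t_5 = 3.5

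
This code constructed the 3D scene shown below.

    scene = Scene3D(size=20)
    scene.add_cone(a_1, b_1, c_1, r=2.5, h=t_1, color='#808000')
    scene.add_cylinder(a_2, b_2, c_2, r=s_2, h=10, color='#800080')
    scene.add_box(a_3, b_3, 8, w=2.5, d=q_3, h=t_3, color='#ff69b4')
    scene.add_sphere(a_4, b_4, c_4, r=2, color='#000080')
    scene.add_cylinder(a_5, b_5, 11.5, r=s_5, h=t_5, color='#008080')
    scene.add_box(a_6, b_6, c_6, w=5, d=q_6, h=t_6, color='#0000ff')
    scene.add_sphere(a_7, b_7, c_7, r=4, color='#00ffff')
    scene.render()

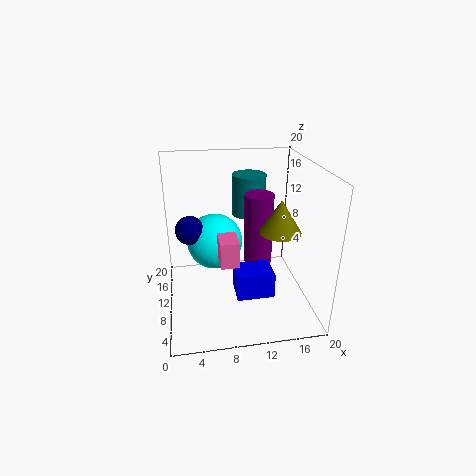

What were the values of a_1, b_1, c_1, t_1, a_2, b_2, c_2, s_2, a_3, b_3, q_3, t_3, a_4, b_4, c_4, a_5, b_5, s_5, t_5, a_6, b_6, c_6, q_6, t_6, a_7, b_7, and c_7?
a_1 = 14, b_1 = 4, c_1 = 13.5, t_1 = 4, a_2 = 13, b_2 = 10.5, c_2 = 6, s_2 = 2, a_3 = 7, b_3 = 5.5, q_3 = 3.5, t_3 = 3.5, a_4 = 3.5, b_4 = 11.5, c_4 = 11, a_5 = 12.5, b_5 = 15, s_5 = 2.5, t_5 = 6, a_6 = 9, b_6 = 4.5, c_6 = 3.5, q_6 = 4, t_6 = 3.5, a_7 = 7, b_7 = 12.5, c_7 = 8.5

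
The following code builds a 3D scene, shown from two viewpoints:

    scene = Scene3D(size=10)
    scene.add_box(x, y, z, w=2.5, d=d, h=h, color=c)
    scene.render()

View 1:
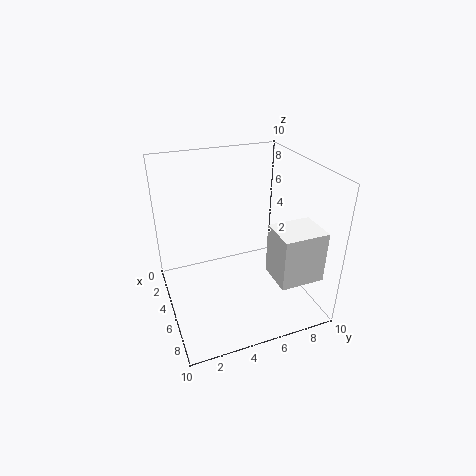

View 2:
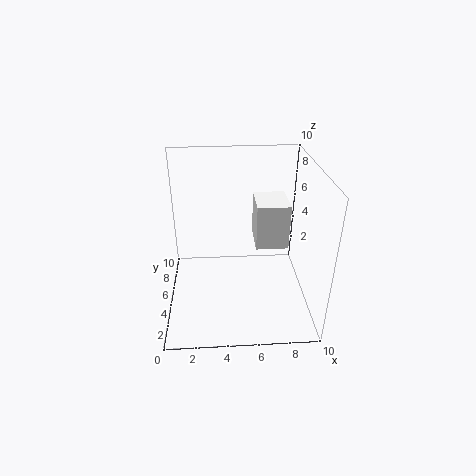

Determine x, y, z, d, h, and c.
x = 6.5
y = 6.5
z = 3
d = 3
h = 3.5
c = 'white'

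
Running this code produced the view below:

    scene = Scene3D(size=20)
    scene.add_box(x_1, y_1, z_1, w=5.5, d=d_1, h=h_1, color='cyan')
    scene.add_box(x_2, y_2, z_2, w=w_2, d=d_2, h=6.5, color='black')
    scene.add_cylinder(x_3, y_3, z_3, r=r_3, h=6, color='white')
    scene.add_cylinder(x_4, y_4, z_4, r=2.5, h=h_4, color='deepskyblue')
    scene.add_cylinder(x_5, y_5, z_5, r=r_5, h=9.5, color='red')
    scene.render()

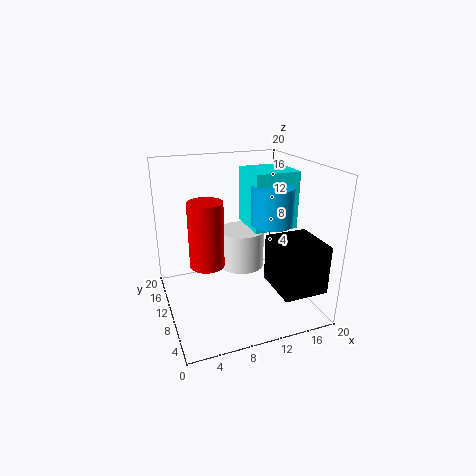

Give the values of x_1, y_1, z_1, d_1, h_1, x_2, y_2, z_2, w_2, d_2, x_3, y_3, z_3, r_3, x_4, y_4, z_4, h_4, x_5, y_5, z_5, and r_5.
x_1 = 10
y_1 = 4
z_1 = 13
d_1 = 5.5
h_1 = 7
x_2 = 13
y_2 = 1
z_2 = 4.5
w_2 = 6
d_2 = 6.5
x_3 = 12.5
y_3 = 15
z_3 = 3
r_3 = 3.5
x_4 = 12
y_4 = 4
z_4 = 14
h_4 = 4.5
x_5 = 6
y_5 = 12
z_5 = 5.5
r_5 = 2.5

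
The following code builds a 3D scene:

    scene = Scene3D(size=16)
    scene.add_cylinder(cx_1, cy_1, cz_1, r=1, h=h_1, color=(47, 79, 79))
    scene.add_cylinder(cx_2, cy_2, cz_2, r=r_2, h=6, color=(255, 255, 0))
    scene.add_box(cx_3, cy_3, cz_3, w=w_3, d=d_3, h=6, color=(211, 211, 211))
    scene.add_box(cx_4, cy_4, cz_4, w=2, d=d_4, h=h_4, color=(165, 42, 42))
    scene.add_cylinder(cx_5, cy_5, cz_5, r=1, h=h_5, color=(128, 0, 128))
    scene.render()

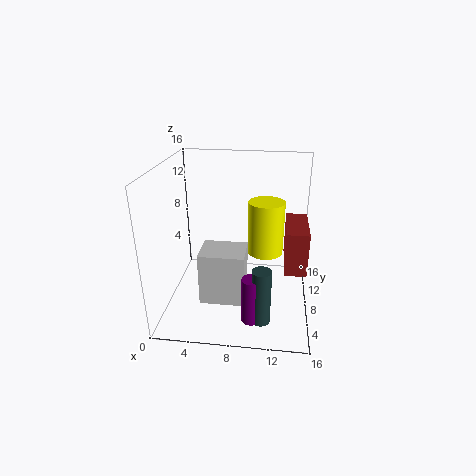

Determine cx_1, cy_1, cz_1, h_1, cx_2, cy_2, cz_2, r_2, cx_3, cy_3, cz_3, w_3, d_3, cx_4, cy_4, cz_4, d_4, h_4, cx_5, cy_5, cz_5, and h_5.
cx_1 = 11
cy_1 = 3
cz_1 = 1
h_1 = 6
cx_2 = 11
cy_2 = 9
cz_2 = 6
r_2 = 2
cx_3 = 4
cy_3 = 5
cz_3 = 1
w_3 = 5
d_3 = 4
cx_4 = 13
cy_4 = 1
cz_4 = 8
d_4 = 5
h_4 = 4
cx_5 = 10
cy_5 = 3
cz_5 = 1
h_5 = 5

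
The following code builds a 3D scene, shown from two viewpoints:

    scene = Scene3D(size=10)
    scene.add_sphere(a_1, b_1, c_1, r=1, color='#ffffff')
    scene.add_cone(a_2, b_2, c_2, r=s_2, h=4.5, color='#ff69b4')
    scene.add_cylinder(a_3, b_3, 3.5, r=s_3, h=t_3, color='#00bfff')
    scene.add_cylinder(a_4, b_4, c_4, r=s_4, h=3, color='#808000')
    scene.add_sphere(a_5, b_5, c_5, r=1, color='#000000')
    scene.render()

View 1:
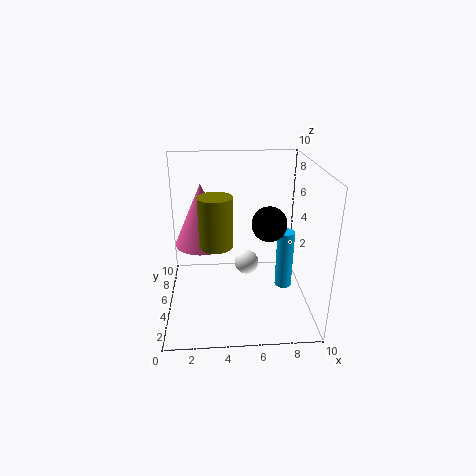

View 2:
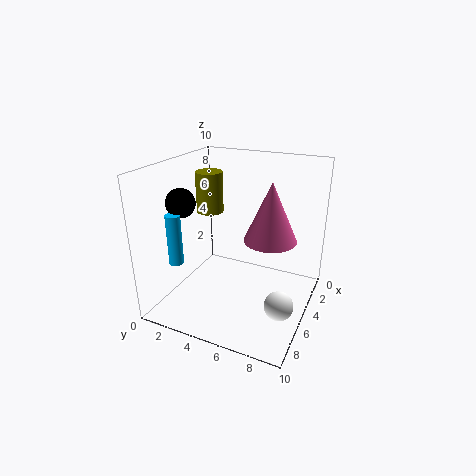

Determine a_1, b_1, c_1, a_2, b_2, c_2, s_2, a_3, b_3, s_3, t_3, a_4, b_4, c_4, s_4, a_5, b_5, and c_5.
a_1 = 6
b_1 = 8.5
c_1 = 1
a_2 = 2.5
b_2 = 6.5
c_2 = 4
s_2 = 2
a_3 = 7.5
b_3 = 1.5
s_3 = 0.5
t_3 = 3.5
a_4 = 3.5
b_4 = 2
c_4 = 6
s_4 = 1
a_5 = 6.5
b_5 = 1.5
c_5 = 7.5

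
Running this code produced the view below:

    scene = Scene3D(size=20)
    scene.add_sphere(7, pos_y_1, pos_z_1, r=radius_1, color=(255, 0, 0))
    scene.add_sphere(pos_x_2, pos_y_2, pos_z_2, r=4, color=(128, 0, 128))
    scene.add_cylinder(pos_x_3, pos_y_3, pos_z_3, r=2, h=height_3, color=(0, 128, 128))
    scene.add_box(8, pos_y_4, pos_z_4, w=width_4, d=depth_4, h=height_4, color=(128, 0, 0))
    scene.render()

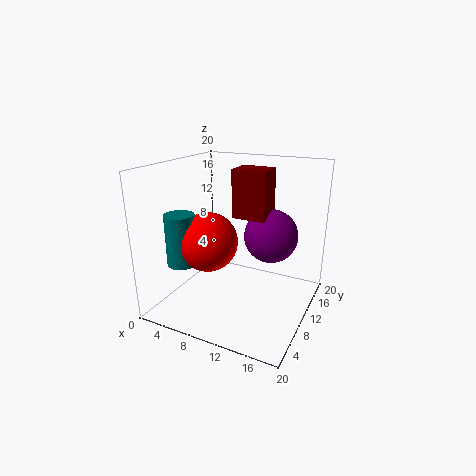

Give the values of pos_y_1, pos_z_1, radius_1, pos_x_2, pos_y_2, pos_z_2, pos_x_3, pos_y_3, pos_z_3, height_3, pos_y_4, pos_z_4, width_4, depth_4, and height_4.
pos_y_1 = 7, pos_z_1 = 10, radius_1 = 4, pos_x_2 = 13, pos_y_2 = 15, pos_z_2 = 9, pos_x_3 = 4, pos_y_3 = 5, pos_z_3 = 7, height_3 = 7, pos_y_4 = 12, pos_z_4 = 12, width_4 = 5, depth_4 = 4, height_4 = 7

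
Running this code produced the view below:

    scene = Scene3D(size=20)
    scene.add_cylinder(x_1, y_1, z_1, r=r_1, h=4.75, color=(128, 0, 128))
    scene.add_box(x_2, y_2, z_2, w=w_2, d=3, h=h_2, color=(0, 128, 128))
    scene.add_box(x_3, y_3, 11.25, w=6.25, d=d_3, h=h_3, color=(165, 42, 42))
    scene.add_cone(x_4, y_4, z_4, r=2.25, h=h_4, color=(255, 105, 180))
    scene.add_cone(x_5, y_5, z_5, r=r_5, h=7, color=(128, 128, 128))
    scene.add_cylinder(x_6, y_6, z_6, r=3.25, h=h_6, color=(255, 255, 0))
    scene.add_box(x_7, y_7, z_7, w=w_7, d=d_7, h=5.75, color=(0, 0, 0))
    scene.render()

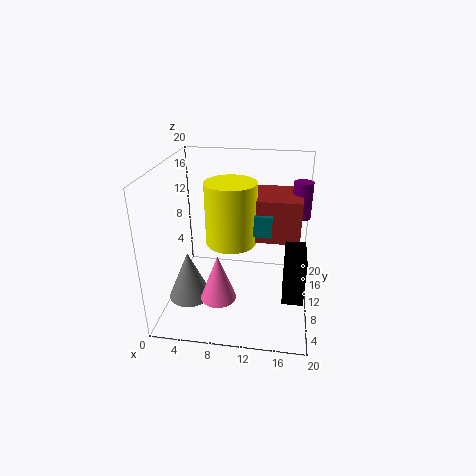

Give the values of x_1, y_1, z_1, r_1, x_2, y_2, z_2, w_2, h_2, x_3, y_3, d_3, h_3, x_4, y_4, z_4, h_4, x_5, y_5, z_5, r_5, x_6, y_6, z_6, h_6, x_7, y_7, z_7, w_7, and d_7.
x_1 = 18.25, y_1 = 10.5, z_1 = 13.5, r_1 = 1.25, x_2 = 11, y_2 = 6.25, z_2 = 12.25, w_2 = 3.75, h_2 = 2.75, x_3 = 12, y_3 = 6.75, d_3 = 6.5, h_3 = 5.5, x_4 = 8.5, y_4 = 3.5, z_4 = 4.75, h_4 = 6, x_5 = 3.25, y_5 = 7.75, z_5 = 1.25, r_5 = 3, x_6 = 9.5, y_6 = 7.5, z_6 = 10.75, h_6 = 8, x_7 = 16.5, y_7 = 1.75, z_7 = 6, w_7 = 2.5, d_7 = 5.25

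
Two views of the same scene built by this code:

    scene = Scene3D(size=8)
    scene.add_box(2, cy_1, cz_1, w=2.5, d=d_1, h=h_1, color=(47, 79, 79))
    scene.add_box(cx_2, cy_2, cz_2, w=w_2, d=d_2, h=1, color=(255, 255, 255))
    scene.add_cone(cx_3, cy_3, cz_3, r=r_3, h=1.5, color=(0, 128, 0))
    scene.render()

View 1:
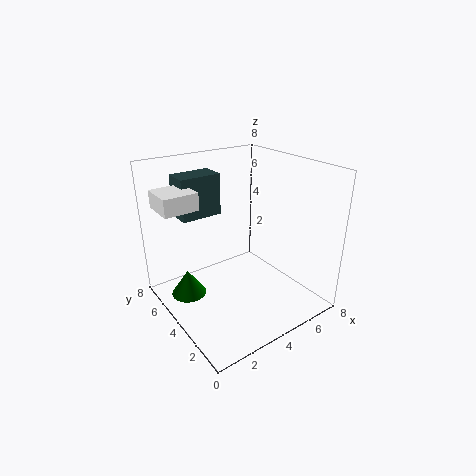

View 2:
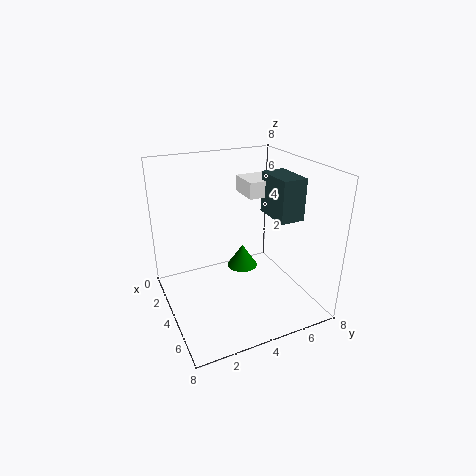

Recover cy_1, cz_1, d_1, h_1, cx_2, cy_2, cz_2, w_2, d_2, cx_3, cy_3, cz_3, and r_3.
cy_1 = 6.5
cz_1 = 4.5
d_1 = 1.5
h_1 = 2.5
cx_2 = 0.5
cy_2 = 5.5
cz_2 = 5.5
w_2 = 2
d_2 = 2
cx_3 = 1.5
cy_3 = 5.5
cz_3 = 0.5
r_3 = 1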